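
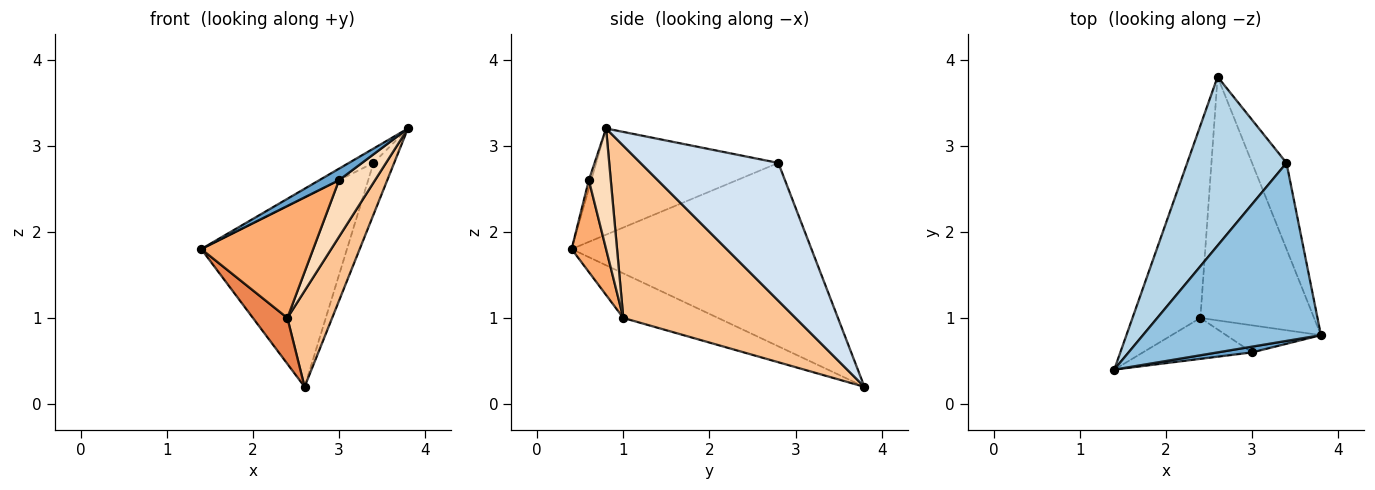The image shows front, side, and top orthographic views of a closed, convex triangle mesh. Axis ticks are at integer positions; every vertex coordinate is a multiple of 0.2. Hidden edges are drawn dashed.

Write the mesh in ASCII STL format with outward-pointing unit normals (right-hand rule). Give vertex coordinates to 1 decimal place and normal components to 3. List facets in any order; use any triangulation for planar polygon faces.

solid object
 facet normal -0.111 -0.889 0.444
  outer loop
   vertex 3.0 0.6 2.6
   vertex 3.8 0.8 3.2
   vertex 1.4 0.4 1.8
  endloop
 endfacet
 facet normal -0.511 0.069 0.857
  outer loop
   vertex 3.4 2.8 2.8
   vertex 1.4 0.4 1.8
   vertex 3.8 0.8 3.2
  endloop
 endfacet
 facet normal -0.776 0.471 0.420
  outer loop
   vertex 3.4 2.8 2.8
   vertex 2.6 3.8 0.2
   vertex 1.4 0.4 1.8
  endloop
 endfacet
 facet normal 0.960 0.144 -0.240
  outer loop
   vertex 3.4 2.8 2.8
   vertex 3.8 0.8 3.2
   vertex 2.6 3.8 0.2
  endloop
 endfacet
 facet normal -0.538 -0.196 -0.820
  outer loop
   vertex 2.4 1.0 1.0
   vertex 1.4 0.4 1.8
   vertex 2.6 3.8 0.2
  endloop
 endfacet
 facet normal 0.278 -0.902 -0.330
  outer loop
   vertex 2.4 1.0 1.0
   vertex 3.0 0.6 2.6
   vertex 1.4 0.4 1.8
  endloop
 endfacet
 facet normal 0.816 -0.212 -0.538
  outer loop
   vertex 2.4 1.0 1.0
   vertex 2.6 3.8 0.2
   vertex 3.8 0.8 3.2
  endloop
 endfacet
 facet normal 0.481 -0.791 -0.378
  outer loop
   vertex 2.4 1.0 1.0
   vertex 3.8 0.8 3.2
   vertex 3.0 0.6 2.6
  endloop
 endfacet
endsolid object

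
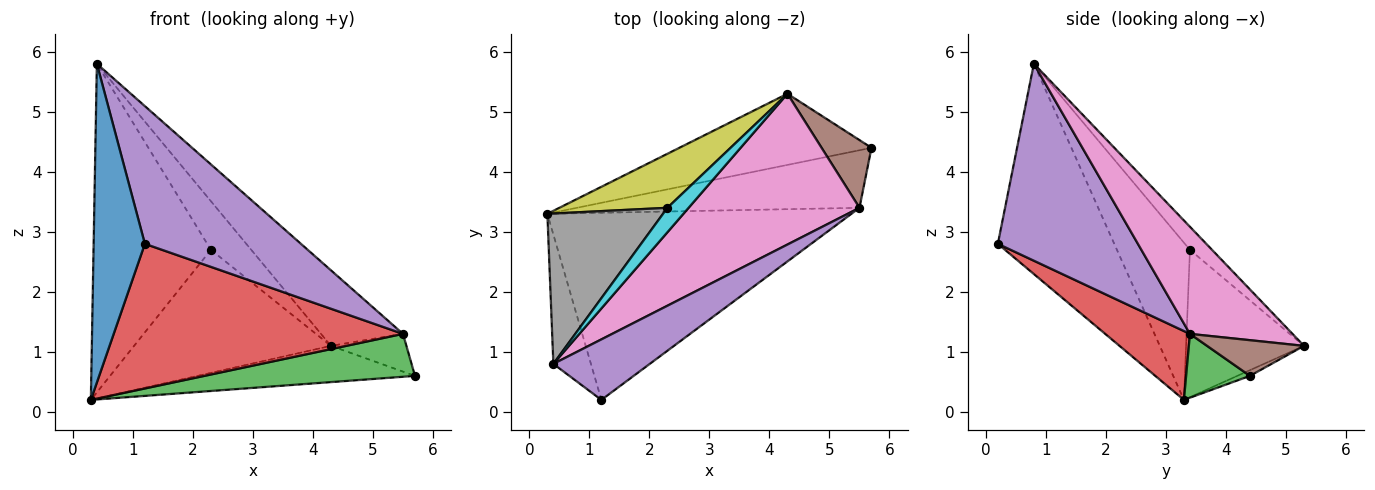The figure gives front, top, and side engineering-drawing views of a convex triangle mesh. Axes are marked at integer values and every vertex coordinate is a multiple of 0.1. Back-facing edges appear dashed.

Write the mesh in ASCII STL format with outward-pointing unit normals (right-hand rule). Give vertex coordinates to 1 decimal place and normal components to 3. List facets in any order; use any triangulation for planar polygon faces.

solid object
 facet normal -0.903 -0.398 -0.161
  outer loop
   vertex 0.4 0.8 5.8
   vertex 0.3 3.3 0.2
   vertex 1.2 0.2 2.8
  endloop
 endfacet
 facet normal -0.026 0.454 -0.891
  outer loop
   vertex 4.3 5.3 1.1
   vertex 5.7 4.4 0.6
   vertex 0.3 3.3 0.2
  endloop
 endfacet
 facet normal 0.178 -0.588 -0.789
  outer loop
   vertex 5.5 3.4 1.3
   vertex 0.3 3.3 0.2
   vertex 5.7 4.4 0.6
  endloop
 endfacet
 facet normal 0.176 -0.602 -0.779
  outer loop
   vertex 5.5 3.4 1.3
   vertex 1.2 0.2 2.8
   vertex 0.3 3.3 0.2
  endloop
 endfacet
 facet normal 0.635 -0.707 0.311
  outer loop
   vertex 5.5 3.4 1.3
   vertex 0.4 0.8 5.8
   vertex 1.2 0.2 2.8
  endloop
 endfacet
 facet normal 0.530 0.413 0.741
  outer loop
   vertex 5.5 3.4 1.3
   vertex 5.7 4.4 0.6
   vertex 4.3 5.3 1.1
  endloop
 endfacet
 facet normal 0.489 0.391 0.780
  outer loop
   vertex 5.5 3.4 1.3
   vertex 4.3 5.3 1.1
   vertex 0.4 0.8 5.8
  endloop
 endfacet
 facet normal -0.492 0.792 0.362
  outer loop
   vertex 2.3 3.4 2.7
   vertex 0.3 3.3 0.2
   vertex 0.4 0.8 5.8
  endloop
 endfacet
 facet normal -0.481 0.803 0.352
  outer loop
   vertex 2.3 3.4 2.7
   vertex 4.3 5.3 1.1
   vertex 0.3 3.3 0.2
  endloop
 endfacet
 facet normal -0.439 0.802 0.404
  outer loop
   vertex 2.3 3.4 2.7
   vertex 0.4 0.8 5.8
   vertex 4.3 5.3 1.1
  endloop
 endfacet
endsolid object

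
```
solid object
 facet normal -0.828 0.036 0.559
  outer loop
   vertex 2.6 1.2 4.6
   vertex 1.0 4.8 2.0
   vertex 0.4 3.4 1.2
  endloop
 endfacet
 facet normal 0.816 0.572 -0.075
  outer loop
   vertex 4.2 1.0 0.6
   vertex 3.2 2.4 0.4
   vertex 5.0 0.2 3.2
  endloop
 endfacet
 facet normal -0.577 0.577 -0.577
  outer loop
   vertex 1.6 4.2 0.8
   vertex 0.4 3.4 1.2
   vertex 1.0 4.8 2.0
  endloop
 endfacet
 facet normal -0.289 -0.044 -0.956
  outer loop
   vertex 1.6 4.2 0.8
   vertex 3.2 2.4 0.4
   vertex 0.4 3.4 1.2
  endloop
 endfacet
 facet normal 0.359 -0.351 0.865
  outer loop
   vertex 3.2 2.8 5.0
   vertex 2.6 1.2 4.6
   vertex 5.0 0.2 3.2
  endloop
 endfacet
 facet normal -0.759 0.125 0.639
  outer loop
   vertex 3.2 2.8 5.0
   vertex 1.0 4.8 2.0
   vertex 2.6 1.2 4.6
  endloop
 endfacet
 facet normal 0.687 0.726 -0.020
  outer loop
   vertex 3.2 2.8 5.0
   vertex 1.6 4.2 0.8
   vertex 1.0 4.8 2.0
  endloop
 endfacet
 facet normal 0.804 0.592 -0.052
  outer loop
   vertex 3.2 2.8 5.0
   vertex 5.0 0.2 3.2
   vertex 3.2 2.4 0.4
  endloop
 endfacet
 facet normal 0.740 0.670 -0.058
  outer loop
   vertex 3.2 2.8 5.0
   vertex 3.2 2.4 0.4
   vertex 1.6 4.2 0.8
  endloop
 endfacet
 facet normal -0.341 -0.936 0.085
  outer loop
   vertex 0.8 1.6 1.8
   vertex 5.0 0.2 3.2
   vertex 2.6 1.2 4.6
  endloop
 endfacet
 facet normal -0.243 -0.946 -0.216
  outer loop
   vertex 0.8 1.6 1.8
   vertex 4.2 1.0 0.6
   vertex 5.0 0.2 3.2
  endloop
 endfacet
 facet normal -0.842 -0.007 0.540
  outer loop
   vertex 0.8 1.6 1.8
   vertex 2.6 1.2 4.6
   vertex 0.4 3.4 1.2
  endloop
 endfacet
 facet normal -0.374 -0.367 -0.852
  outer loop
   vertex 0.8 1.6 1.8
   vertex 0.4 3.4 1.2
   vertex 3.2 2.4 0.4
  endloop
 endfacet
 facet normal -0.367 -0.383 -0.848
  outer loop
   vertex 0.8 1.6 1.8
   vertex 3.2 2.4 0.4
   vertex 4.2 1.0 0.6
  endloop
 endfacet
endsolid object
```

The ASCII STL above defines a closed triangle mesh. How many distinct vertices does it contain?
9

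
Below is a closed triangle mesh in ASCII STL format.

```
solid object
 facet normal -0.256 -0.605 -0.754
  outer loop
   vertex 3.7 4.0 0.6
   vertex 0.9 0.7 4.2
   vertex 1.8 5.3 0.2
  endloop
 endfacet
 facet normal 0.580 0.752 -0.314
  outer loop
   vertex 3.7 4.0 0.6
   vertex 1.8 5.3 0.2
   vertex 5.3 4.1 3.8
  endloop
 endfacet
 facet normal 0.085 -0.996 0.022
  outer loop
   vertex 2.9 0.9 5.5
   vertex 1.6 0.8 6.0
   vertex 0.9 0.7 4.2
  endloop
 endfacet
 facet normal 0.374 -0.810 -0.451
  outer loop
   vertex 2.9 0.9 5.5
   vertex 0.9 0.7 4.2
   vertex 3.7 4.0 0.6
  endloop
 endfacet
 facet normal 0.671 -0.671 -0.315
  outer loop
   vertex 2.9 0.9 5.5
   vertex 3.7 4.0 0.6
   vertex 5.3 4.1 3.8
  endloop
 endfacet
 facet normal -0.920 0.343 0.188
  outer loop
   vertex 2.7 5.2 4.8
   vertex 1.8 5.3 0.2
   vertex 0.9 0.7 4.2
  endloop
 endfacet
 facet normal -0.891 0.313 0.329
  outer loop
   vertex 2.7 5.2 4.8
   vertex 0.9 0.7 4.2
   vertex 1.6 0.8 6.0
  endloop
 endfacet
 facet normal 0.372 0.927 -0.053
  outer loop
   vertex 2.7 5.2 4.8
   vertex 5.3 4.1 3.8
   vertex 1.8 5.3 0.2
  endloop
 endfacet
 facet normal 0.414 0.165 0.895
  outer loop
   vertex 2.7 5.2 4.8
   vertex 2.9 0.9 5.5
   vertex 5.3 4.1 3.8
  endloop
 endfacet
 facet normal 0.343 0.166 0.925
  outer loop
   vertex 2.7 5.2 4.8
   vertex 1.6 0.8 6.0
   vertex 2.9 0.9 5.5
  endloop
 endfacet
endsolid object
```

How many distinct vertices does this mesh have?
7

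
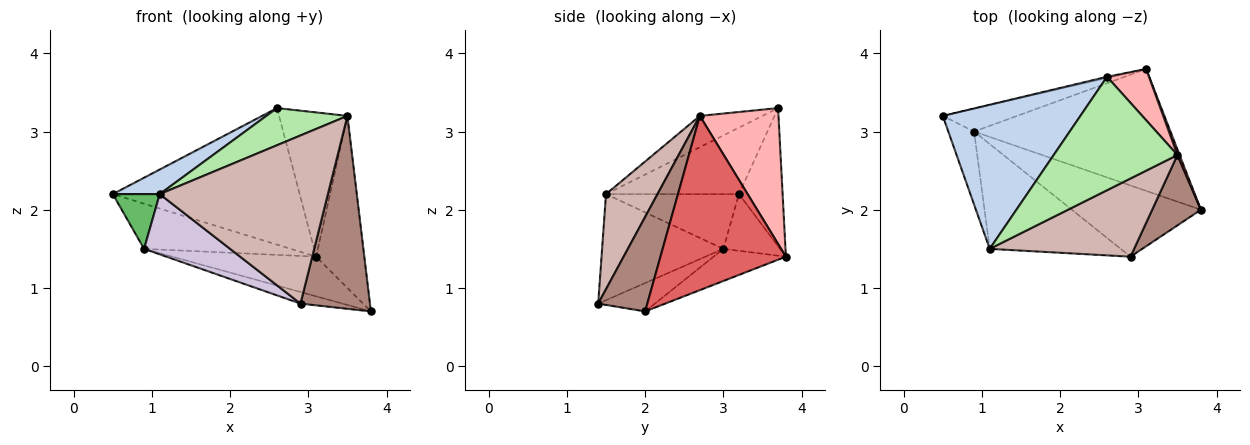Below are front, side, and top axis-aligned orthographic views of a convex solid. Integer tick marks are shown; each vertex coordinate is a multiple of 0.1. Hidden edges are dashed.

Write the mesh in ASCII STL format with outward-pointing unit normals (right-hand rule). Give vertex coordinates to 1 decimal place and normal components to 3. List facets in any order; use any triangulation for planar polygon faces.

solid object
 facet normal -0.227 0.974 -0.009
  outer loop
   vertex 2.6 3.7 3.3
   vertex 3.1 3.8 1.4
   vertex 0.5 3.2 2.2
  endloop
 endfacet
 facet normal -0.430 -0.152 0.890
  outer loop
   vertex 1.1 1.5 2.2
   vertex 2.6 3.7 3.3
   vertex 0.5 3.2 2.2
  endloop
 endfacet
 facet normal -0.326 0.843 -0.427
  outer loop
   vertex 0.9 3.0 1.5
   vertex 0.5 3.2 2.2
   vertex 3.1 3.8 1.4
  endloop
 endfacet
 facet normal -0.154 0.306 -0.940
  outer loop
   vertex 0.9 3.0 1.5
   vertex 3.1 3.8 1.4
   vertex 3.8 2.0 0.7
  endloop
 endfacet
 facet normal -0.862 -0.304 -0.406
  outer loop
   vertex 0.9 3.0 1.5
   vertex 1.1 1.5 2.2
   vertex 0.5 3.2 2.2
  endloop
 endfacet
 facet normal -0.234 -0.303 0.924
  outer loop
   vertex 3.5 2.7 3.2
   vertex 2.6 3.7 3.3
   vertex 1.1 1.5 2.2
  endloop
 endfacet
 facet normal 0.933 0.358 0.012
  outer loop
   vertex 3.5 2.7 3.2
   vertex 3.8 2.0 0.7
   vertex 3.1 3.8 1.4
  endloop
 endfacet
 facet normal 0.735 0.639 0.227
  outer loop
   vertex 3.5 2.7 3.2
   vertex 3.1 3.8 1.4
   vertex 2.6 3.7 3.3
  endloop
 endfacet
 facet normal -0.212 0.157 -0.965
  outer loop
   vertex 2.9 1.4 0.8
   vertex 0.9 3.0 1.5
   vertex 3.8 2.0 0.7
  endloop
 endfacet
 facet normal -0.575 -0.408 -0.710
  outer loop
   vertex 2.9 1.4 0.8
   vertex 1.1 1.5 2.2
   vertex 0.9 3.0 1.5
  endloop
 endfacet
 facet normal 0.553 -0.782 0.285
  outer loop
   vertex 2.9 1.4 0.8
   vertex 3.8 2.0 0.7
   vertex 3.5 2.7 3.2
  endloop
 endfacet
 facet normal 0.268 -0.874 0.406
  outer loop
   vertex 2.9 1.4 0.8
   vertex 3.5 2.7 3.2
   vertex 1.1 1.5 2.2
  endloop
 endfacet
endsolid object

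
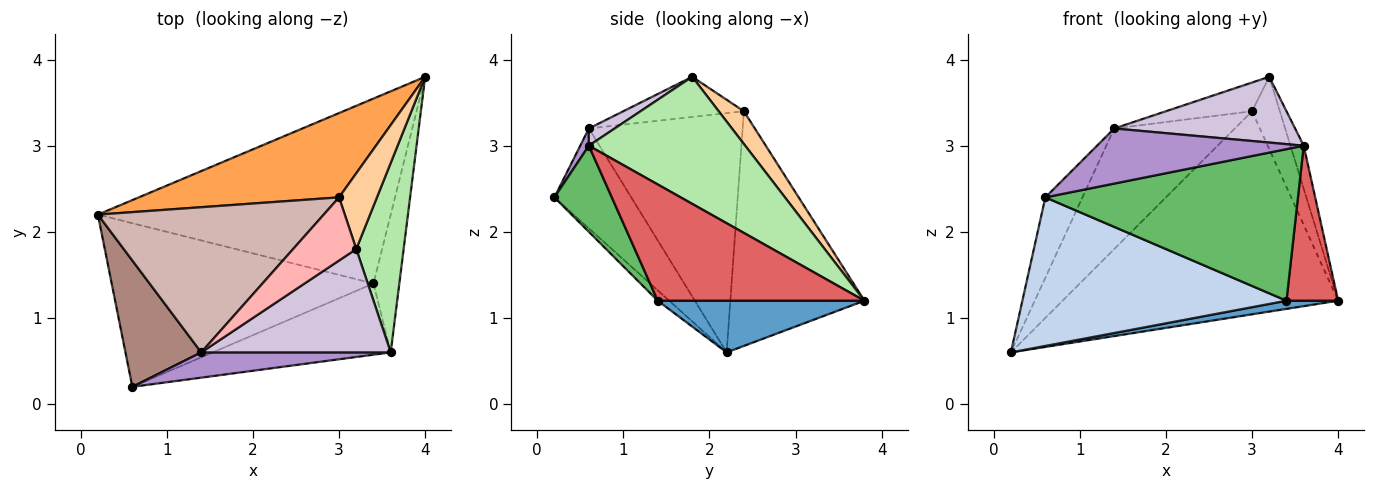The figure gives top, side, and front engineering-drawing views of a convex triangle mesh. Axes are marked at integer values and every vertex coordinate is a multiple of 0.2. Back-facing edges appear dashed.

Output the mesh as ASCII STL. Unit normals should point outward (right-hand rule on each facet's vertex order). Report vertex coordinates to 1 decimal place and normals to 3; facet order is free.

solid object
 facet normal 0.174 -0.043 -0.984
  outer loop
   vertex 3.4 1.4 1.2
   vertex 0.2 2.2 0.6
   vertex 4.0 3.8 1.2
  endloop
 endfacet
 facet normal -0.029 -0.672 -0.740
  outer loop
   vertex 3.4 1.4 1.2
   vertex 0.6 0.2 2.4
   vertex 0.2 2.2 0.6
  endloop
 endfacet
 facet normal -0.410 0.842 0.350
  outer loop
   vertex 3.0 2.4 3.4
   vertex 4.0 3.8 1.2
   vertex 0.2 2.2 0.6
  endloop
 endfacet
 facet normal 0.530 0.586 0.613
  outer loop
   vertex 3.0 2.4 3.4
   vertex 3.2 1.8 3.8
   vertex 4.0 3.8 1.2
  endloop
 endfacet
 facet normal 0.201 -0.887 -0.416
  outer loop
   vertex 3.6 0.6 3.0
   vertex 0.6 0.2 2.4
   vertex 3.4 1.4 1.2
  endloop
 endfacet
 facet normal 0.934 0.079 0.348
  outer loop
   vertex 3.6 0.6 3.0
   vertex 4.0 3.8 1.2
   vertex 3.2 1.8 3.8
  endloop
 endfacet
 facet normal 0.948 -0.237 -0.211
  outer loop
   vertex 3.6 0.6 3.0
   vertex 3.4 1.4 1.2
   vertex 4.0 3.8 1.2
  endloop
 endfacet
 facet normal -0.501 0.358 0.788
  outer loop
   vertex 1.4 0.6 3.2
   vertex 3.2 1.8 3.8
   vertex 3.0 2.4 3.4
  endloop
 endfacet
 facet normal 0.038 -0.908 0.416
  outer loop
   vertex 1.4 0.6 3.2
   vertex 0.6 0.2 2.4
   vertex 3.6 0.6 3.0
  endloop
 endfacet
 facet normal 0.076 -0.535 0.841
  outer loop
   vertex 1.4 0.6 3.2
   vertex 3.6 0.6 3.0
   vertex 3.2 1.8 3.8
  endloop
 endfacet
 facet normal -0.744 0.359 0.564
  outer loop
   vertex 1.4 0.6 3.2
   vertex 0.2 2.2 0.6
   vertex 0.6 0.2 2.4
  endloop
 endfacet
 facet normal -0.632 0.495 0.596
  outer loop
   vertex 1.4 0.6 3.2
   vertex 3.0 2.4 3.4
   vertex 0.2 2.2 0.6
  endloop
 endfacet
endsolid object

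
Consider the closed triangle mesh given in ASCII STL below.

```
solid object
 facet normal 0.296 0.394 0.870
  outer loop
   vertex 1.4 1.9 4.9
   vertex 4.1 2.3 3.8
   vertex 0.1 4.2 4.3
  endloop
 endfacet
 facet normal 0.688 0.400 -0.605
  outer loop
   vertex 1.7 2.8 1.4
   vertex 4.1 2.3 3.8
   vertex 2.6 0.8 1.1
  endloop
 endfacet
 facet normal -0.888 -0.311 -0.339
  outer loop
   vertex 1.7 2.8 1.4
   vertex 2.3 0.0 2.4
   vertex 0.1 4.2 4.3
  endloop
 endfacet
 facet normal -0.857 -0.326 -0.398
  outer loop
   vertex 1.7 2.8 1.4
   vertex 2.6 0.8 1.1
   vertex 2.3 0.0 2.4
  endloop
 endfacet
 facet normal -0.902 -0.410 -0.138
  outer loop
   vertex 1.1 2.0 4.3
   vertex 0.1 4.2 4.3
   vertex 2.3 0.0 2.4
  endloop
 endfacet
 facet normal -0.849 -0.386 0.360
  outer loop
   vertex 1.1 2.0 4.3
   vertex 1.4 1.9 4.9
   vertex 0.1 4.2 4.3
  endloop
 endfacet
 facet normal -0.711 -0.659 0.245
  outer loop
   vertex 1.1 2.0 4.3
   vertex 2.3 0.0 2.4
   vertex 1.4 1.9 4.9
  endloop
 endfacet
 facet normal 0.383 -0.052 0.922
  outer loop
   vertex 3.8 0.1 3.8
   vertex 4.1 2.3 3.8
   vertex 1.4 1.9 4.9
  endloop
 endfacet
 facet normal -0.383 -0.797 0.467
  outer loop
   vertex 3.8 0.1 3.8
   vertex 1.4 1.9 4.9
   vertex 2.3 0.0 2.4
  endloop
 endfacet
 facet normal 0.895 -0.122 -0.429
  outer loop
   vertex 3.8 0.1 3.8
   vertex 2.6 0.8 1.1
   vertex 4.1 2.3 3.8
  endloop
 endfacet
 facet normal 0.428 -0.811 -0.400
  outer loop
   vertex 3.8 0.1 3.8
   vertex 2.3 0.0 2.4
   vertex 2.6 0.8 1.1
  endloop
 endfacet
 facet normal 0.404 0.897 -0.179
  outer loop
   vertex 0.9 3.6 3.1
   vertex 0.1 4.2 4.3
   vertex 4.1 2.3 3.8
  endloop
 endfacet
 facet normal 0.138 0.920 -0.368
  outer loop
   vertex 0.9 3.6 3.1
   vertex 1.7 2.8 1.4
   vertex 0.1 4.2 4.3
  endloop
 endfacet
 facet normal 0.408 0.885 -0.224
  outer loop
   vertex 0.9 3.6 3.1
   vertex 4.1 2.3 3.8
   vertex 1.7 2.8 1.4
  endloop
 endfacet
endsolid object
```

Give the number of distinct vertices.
9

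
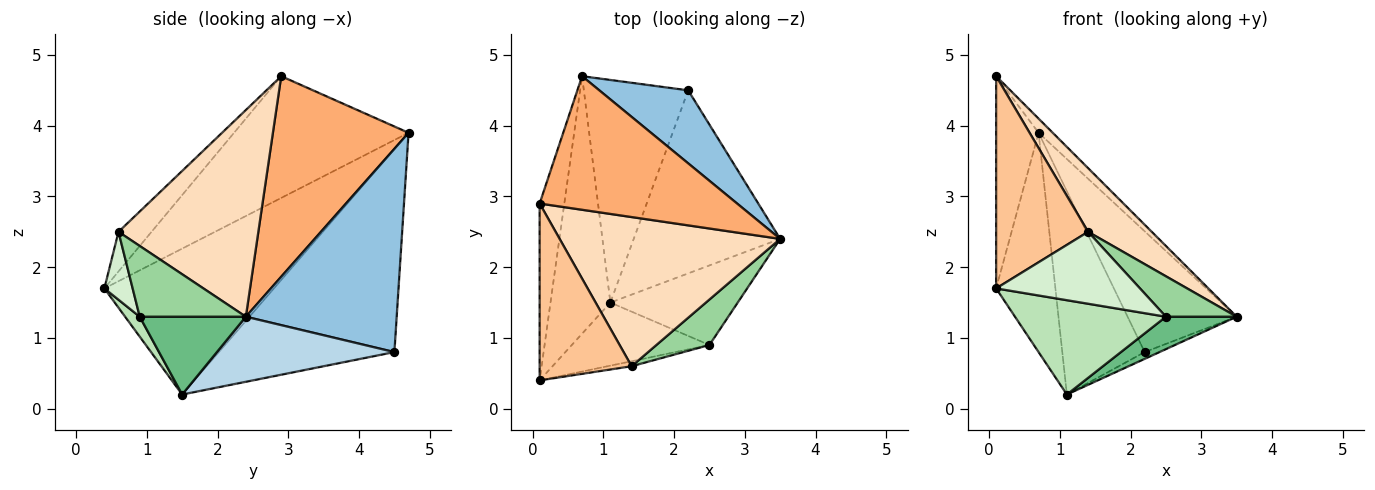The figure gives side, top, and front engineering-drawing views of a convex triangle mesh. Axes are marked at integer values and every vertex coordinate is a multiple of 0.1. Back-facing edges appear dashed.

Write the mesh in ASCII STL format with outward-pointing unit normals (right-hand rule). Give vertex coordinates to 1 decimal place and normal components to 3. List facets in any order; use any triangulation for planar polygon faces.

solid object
 facet normal -0.880 0.308 -0.361
  outer loop
   vertex 1.1 1.5 0.2
   vertex 0.1 0.4 1.7
   vertex 0.7 4.7 3.9
  endloop
 endfacet
 facet normal 0.764 0.552 0.334
  outer loop
   vertex 2.2 4.5 0.8
   vertex 0.7 4.7 3.9
   vertex 3.5 2.4 1.3
  endloop
 endfacet
 facet normal 0.406 0.034 -0.913
  outer loop
   vertex 2.2 4.5 0.8
   vertex 3.5 2.4 1.3
   vertex 1.1 1.5 0.2
  endloop
 endfacet
 facet normal -0.821 0.385 -0.422
  outer loop
   vertex 2.2 4.5 0.8
   vertex 1.1 1.5 0.2
   vertex 0.7 4.7 3.9
  endloop
 endfacet
 facet normal -0.953 0.232 -0.193
  outer loop
   vertex 0.1 2.9 4.7
   vertex 0.7 4.7 3.9
   vertex 0.1 0.4 1.7
  endloop
 endfacet
 facet normal 0.711 0.074 0.700
  outer loop
   vertex 0.1 2.9 4.7
   vertex 3.5 2.4 1.3
   vertex 0.7 4.7 3.9
  endloop
 endfacet
 facet normal -0.266 -0.741 0.617
  outer loop
   vertex 1.4 0.6 2.5
   vertex 0.1 2.9 4.7
   vertex 0.1 0.4 1.7
  endloop
 endfacet
 facet normal 0.653 -0.297 0.697
  outer loop
   vertex 1.4 0.6 2.5
   vertex 3.5 2.4 1.3
   vertex 0.1 2.9 4.7
  endloop
 endfacet
 facet normal 0.493 -0.328 -0.806
  outer loop
   vertex 2.5 0.9 1.3
   vertex 1.1 1.5 0.2
   vertex 3.5 2.4 1.3
  endloop
 endfacet
 facet normal 0.706 -0.471 0.529
  outer loop
   vertex 2.5 0.9 1.3
   vertex 3.5 2.4 1.3
   vertex 1.4 0.6 2.5
  endloop
 endfacet
 facet normal 0.080 -0.829 -0.554
  outer loop
   vertex 2.5 0.9 1.3
   vertex 0.1 0.4 1.7
   vertex 1.1 1.5 0.2
  endloop
 endfacet
 facet normal 0.193 -0.979 -0.068
  outer loop
   vertex 2.5 0.9 1.3
   vertex 1.4 0.6 2.5
   vertex 0.1 0.4 1.7
  endloop
 endfacet
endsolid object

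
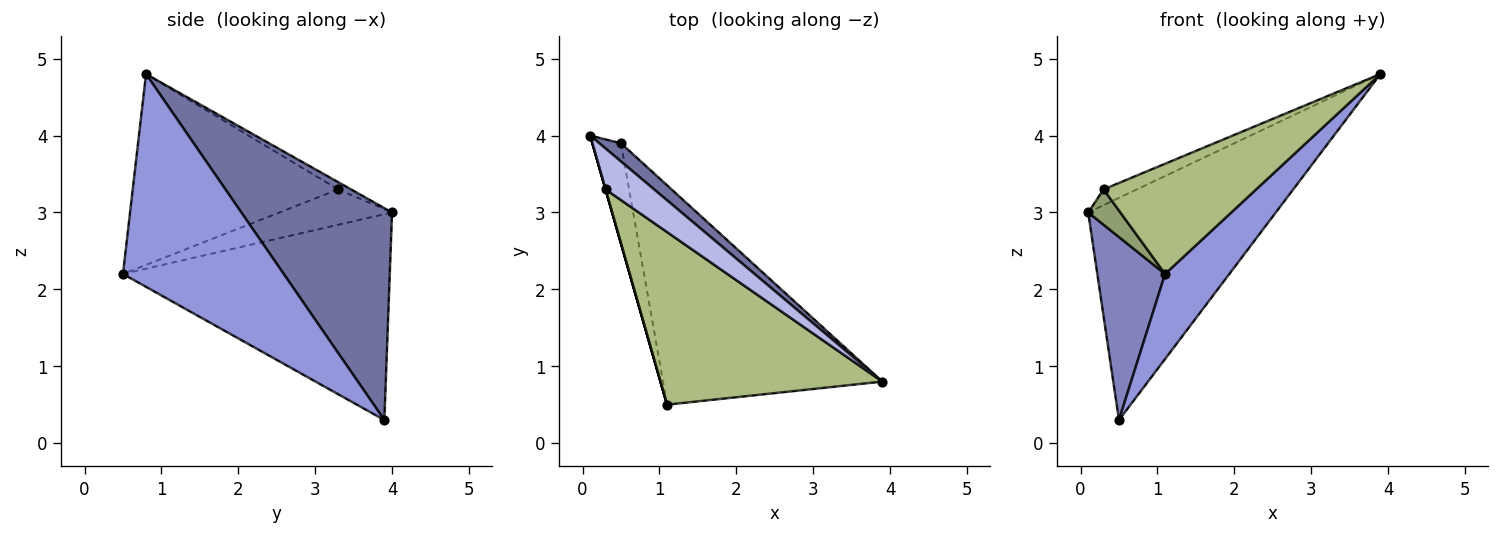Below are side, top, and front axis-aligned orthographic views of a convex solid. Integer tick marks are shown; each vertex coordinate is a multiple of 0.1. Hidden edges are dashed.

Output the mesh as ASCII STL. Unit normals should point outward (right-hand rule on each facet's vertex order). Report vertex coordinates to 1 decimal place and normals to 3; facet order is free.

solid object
 facet normal 0.625 0.778 0.064
  outer loop
   vertex 0.5 3.9 0.3
   vertex 0.1 4.0 3.0
   vertex 3.9 0.8 4.8
  endloop
 endfacet
 facet normal -0.961 -0.244 -0.133
  outer loop
   vertex 0.5 3.9 0.3
   vertex 1.1 0.5 2.2
   vertex 0.1 4.0 3.0
  endloop
 endfacet
 facet normal 0.671 -0.268 -0.691
  outer loop
   vertex 0.5 3.9 0.3
   vertex 3.9 0.8 4.8
   vertex 1.1 0.5 2.2
  endloop
 endfacet
 facet normal -0.137 0.357 0.924
  outer loop
   vertex 0.3 3.3 3.3
   vertex 3.9 0.8 4.8
   vertex 0.1 4.0 3.0
  endloop
 endfacet
 facet normal -0.962 -0.275 0.000
  outer loop
   vertex 0.3 3.3 3.3
   vertex 0.1 4.0 3.0
   vertex 1.1 0.5 2.2
  endloop
 endfacet
 facet normal -0.587 -0.436 0.682
  outer loop
   vertex 0.3 3.3 3.3
   vertex 1.1 0.5 2.2
   vertex 3.9 0.8 4.8
  endloop
 endfacet
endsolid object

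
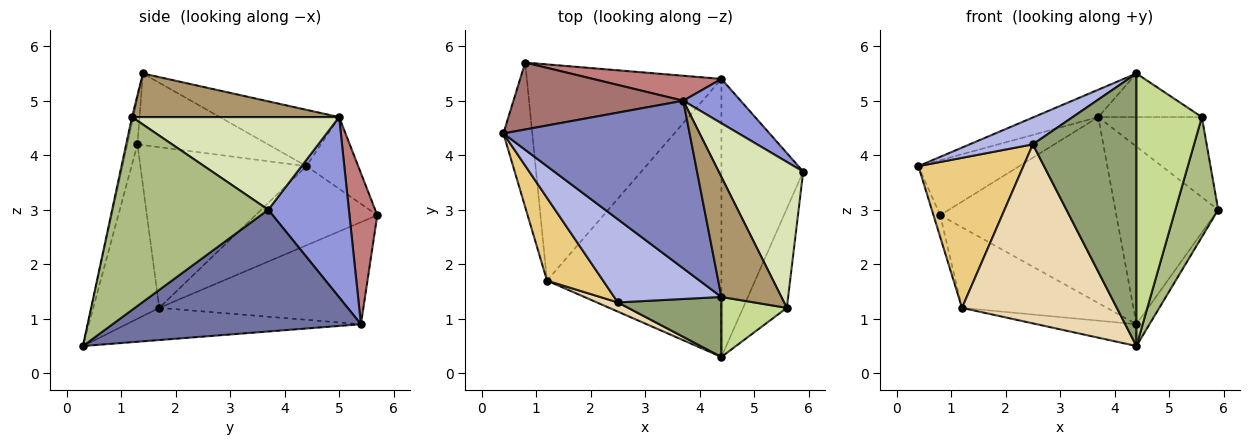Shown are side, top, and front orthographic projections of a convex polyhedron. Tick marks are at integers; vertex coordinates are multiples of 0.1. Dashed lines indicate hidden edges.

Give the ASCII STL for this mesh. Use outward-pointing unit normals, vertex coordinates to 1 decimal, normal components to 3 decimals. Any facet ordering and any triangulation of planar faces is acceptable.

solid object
 facet normal 0.829 0.044 -0.557
  outer loop
   vertex 4.4 5.4 0.9
   vertex 5.9 3.7 3.0
   vertex 4.4 0.3 0.5
  endloop
 endfacet
 facet normal -0.286 0.155 0.946
  outer loop
   vertex 3.7 5.0 4.7
   vertex 0.4 4.4 3.8
   vertex 4.4 1.4 5.5
  endloop
 endfacet
 facet normal 0.605 0.772 0.193
  outer loop
   vertex 3.7 5.0 4.7
   vertex 5.9 3.7 3.0
   vertex 4.4 5.4 0.9
  endloop
 endfacet
 facet normal -0.536 -0.259 0.803
  outer loop
   vertex 2.5 1.3 4.2
   vertex 4.4 1.4 5.5
   vertex 0.4 4.4 3.8
  endloop
 endfacet
 facet normal -0.095 -0.972 0.214
  outer loop
   vertex 2.5 1.3 4.2
   vertex 4.4 0.3 0.5
   vertex 4.4 1.4 5.5
  endloop
 endfacet
 facet normal 0.942 -0.258 -0.214
  outer loop
   vertex 5.6 1.2 4.7
   vertex 4.4 0.3 0.5
   vertex 5.9 3.7 3.0
  endloop
 endfacet
 facet normal -0.020 -0.976 0.215
  outer loop
   vertex 5.6 1.2 4.7
   vertex 4.4 1.4 5.5
   vertex 4.4 0.3 0.5
  endloop
 endfacet
 facet normal 0.693 0.347 0.632
  outer loop
   vertex 5.6 1.2 4.7
   vertex 5.9 3.7 3.0
   vertex 3.7 5.0 4.7
  endloop
 endfacet
 facet normal 0.564 0.282 0.776
  outer loop
   vertex 5.6 1.2 4.7
   vertex 3.7 5.0 4.7
   vertex 4.4 1.4 5.5
  endloop
 endfacet
 facet normal -0.181 0.077 -0.981
  outer loop
   vertex 1.2 1.7 1.2
   vertex 4.4 5.4 0.9
   vertex 4.4 0.3 0.5
  endloop
 endfacet
 facet normal -0.811 -0.513 0.283
  outer loop
   vertex 1.2 1.7 1.2
   vertex 2.5 1.3 4.2
   vertex 0.4 4.4 3.8
  endloop
 endfacet
 facet normal -0.392 -0.919 0.047
  outer loop
   vertex 1.2 1.7 1.2
   vertex 4.4 0.3 0.5
   vertex 2.5 1.3 4.2
  endloop
 endfacet
 facet normal -0.310 0.604 0.734
  outer loop
   vertex 0.8 5.7 2.9
   vertex 0.4 4.4 3.8
   vertex 3.7 5.0 4.7
  endloop
 endfacet
 facet normal 0.155 0.979 0.132
  outer loop
   vertex 0.8 5.7 2.9
   vertex 3.7 5.0 4.7
   vertex 4.4 5.4 0.9
  endloop
 endfacet
 facet normal -0.938 0.052 -0.342
  outer loop
   vertex 0.8 5.7 2.9
   vertex 1.2 1.7 1.2
   vertex 0.4 4.4 3.8
  endloop
 endfacet
 facet normal -0.441 0.313 -0.841
  outer loop
   vertex 0.8 5.7 2.9
   vertex 4.4 5.4 0.9
   vertex 1.2 1.7 1.2
  endloop
 endfacet
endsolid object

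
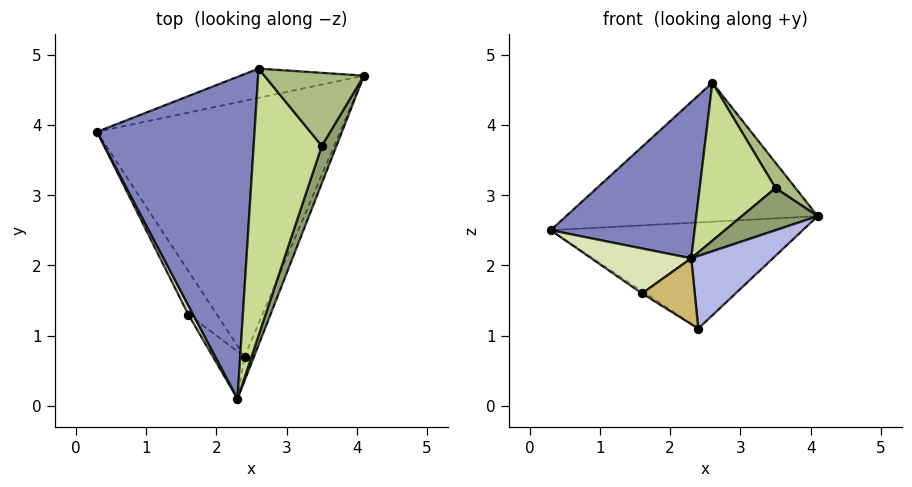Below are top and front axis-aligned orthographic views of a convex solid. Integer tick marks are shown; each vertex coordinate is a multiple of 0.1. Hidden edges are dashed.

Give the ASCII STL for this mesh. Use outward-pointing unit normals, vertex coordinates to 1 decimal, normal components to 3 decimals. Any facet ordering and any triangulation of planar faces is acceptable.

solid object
 facet normal -0.192 0.961 -0.202
  outer loop
   vertex 2.6 4.8 4.6
   vertex 4.1 4.7 2.7
   vertex 0.3 3.9 2.5
  endloop
 endfacet
 facet normal -0.545 -0.366 0.754
  outer loop
   vertex 2.6 4.8 4.6
   vertex 0.3 3.9 2.5
   vertex 2.3 0.1 2.1
  endloop
 endfacet
 facet normal -0.032 0.383 -0.923
  outer loop
   vertex 2.4 0.7 1.1
   vertex 0.3 3.9 2.5
   vertex 4.1 4.7 2.7
  endloop
 endfacet
 facet normal 0.930 -0.349 -0.116
  outer loop
   vertex 2.4 0.7 1.1
   vertex 4.1 4.7 2.7
   vertex 2.3 0.1 2.1
  endloop
 endfacet
 facet normal 0.860 -0.381 0.339
  outer loop
   vertex 3.5 3.7 3.1
   vertex 2.3 0.1 2.1
   vertex 4.1 4.7 2.7
  endloop
 endfacet
 facet normal 0.762 -0.212 0.612
  outer loop
   vertex 3.5 3.7 3.1
   vertex 4.1 4.7 2.7
   vertex 2.6 4.8 4.6
  endloop
 endfacet
 facet normal 0.630 -0.396 0.668
  outer loop
   vertex 3.5 3.7 3.1
   vertex 2.6 4.8 4.6
   vertex 2.3 0.1 2.1
  endloop
 endfacet
 facet normal -0.877 -0.471 0.096
  outer loop
   vertex 1.6 1.3 1.6
   vertex 2.3 0.1 2.1
   vertex 0.3 3.9 2.5
  endloop
 endfacet
 facet normal -0.504 0.046 -0.862
  outer loop
   vertex 1.6 1.3 1.6
   vertex 0.3 3.9 2.5
   vertex 2.4 0.7 1.1
  endloop
 endfacet
 facet normal -0.698 -0.581 -0.419
  outer loop
   vertex 1.6 1.3 1.6
   vertex 2.4 0.7 1.1
   vertex 2.3 0.1 2.1
  endloop
 endfacet
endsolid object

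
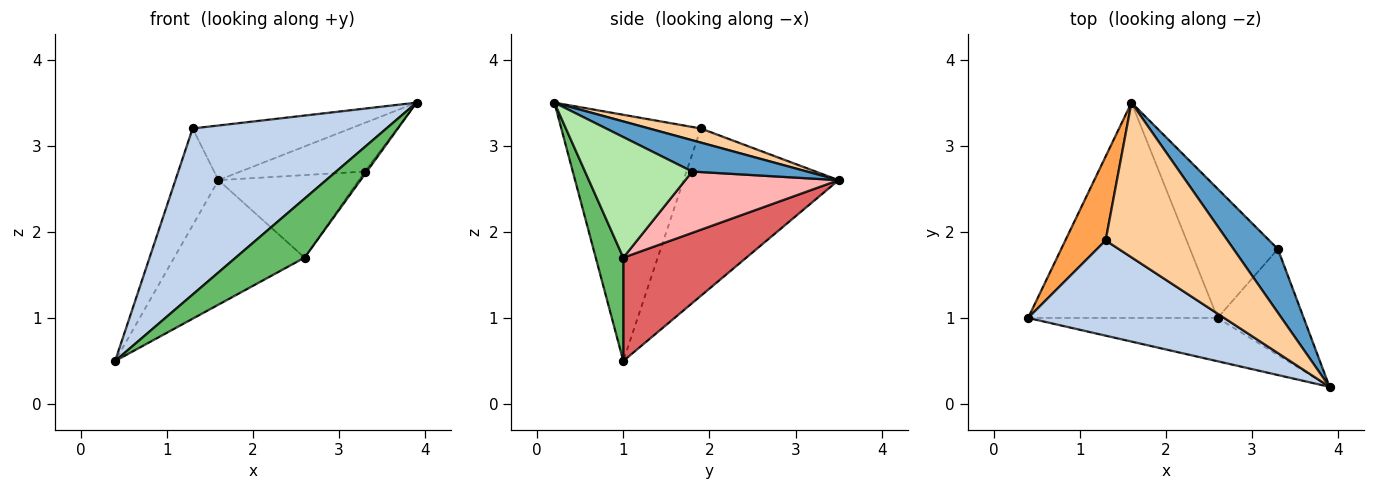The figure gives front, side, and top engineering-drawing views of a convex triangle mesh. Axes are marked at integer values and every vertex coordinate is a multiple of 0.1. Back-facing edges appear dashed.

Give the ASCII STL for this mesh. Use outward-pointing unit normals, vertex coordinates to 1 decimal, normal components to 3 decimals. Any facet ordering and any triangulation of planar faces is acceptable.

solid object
 facet normal 0.489 0.530 0.693
  outer loop
   vertex 3.3 1.8 2.7
   vertex 1.6 3.5 2.6
   vertex 3.9 0.2 3.5
  endloop
 endfacet
 facet normal -0.530 -0.736 0.422
  outer loop
   vertex 1.3 1.9 3.2
   vertex 0.4 1.0 0.5
   vertex 3.9 0.2 3.5
  endloop
 endfacet
 facet normal -0.939 0.261 0.226
  outer loop
   vertex 1.3 1.9 3.2
   vertex 1.6 3.5 2.6
   vertex 0.4 1.0 0.5
  endloop
 endfacet
 facet normal 0.108 0.331 0.937
  outer loop
   vertex 1.3 1.9 3.2
   vertex 3.9 0.2 3.5
   vertex 1.6 3.5 2.6
  endloop
 endfacet
 facet normal 0.307 -0.767 -0.563
  outer loop
   vertex 2.6 1.0 1.7
   vertex 3.9 0.2 3.5
   vertex 0.4 1.0 0.5
  endloop
 endfacet
 facet normal 0.814 0.015 -0.581
  outer loop
   vertex 2.6 1.0 1.7
   vertex 3.3 1.8 2.7
   vertex 3.9 0.2 3.5
  endloop
 endfacet
 facet normal 0.427 0.453 -0.783
  outer loop
   vertex 2.6 1.0 1.7
   vertex 0.4 1.0 0.5
   vertex 1.6 3.5 2.6
  endloop
 endfacet
 facet normal 0.507 0.464 -0.726
  outer loop
   vertex 2.6 1.0 1.7
   vertex 1.6 3.5 2.6
   vertex 3.3 1.8 2.7
  endloop
 endfacet
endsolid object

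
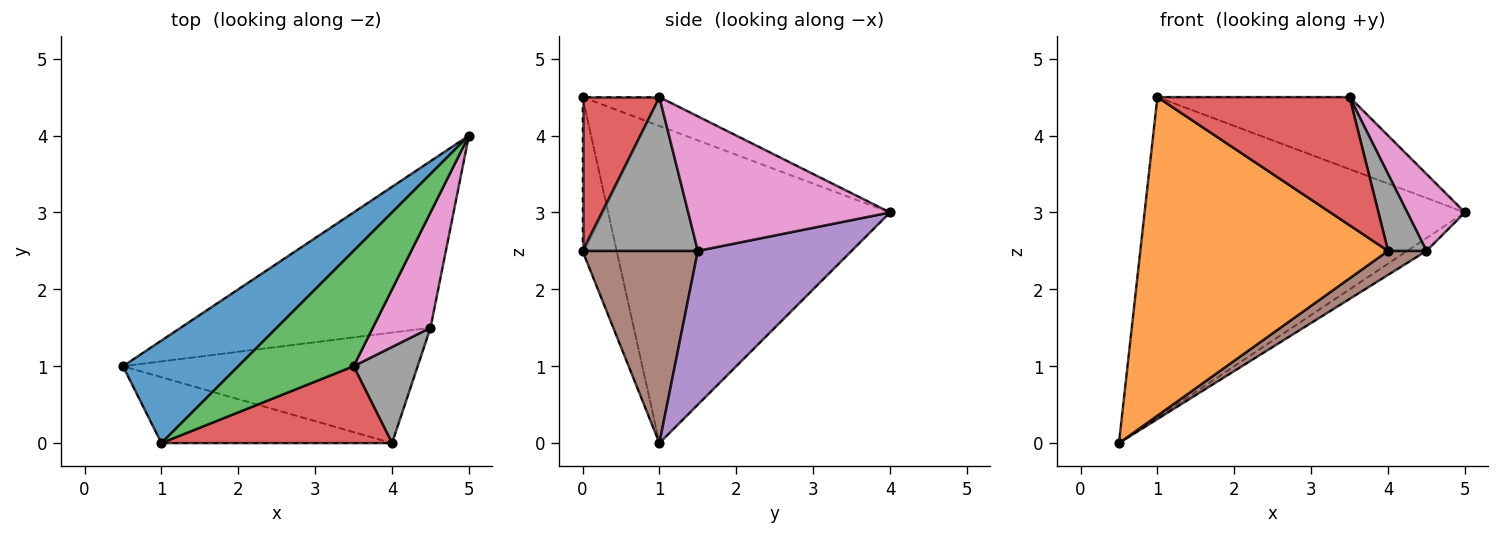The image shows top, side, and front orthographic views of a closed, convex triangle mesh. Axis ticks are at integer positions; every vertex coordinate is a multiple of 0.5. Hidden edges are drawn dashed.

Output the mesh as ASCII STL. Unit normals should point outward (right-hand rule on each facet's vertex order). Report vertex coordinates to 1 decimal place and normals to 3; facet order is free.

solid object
 facet normal -0.642 0.730 0.234
  outer loop
   vertex 1.0 0.0 4.5
   vertex 5.0 4.0 3.0
   vertex 0.5 1.0 0.0
  endloop
 endfacet
 facet normal -0.134 -0.970 -0.201
  outer loop
   vertex 1.0 0.0 4.5
   vertex 0.5 1.0 0.0
   vertex 4.0 0.0 2.5
  endloop
 endfacet
 facet normal -0.207 0.518 0.830
  outer loop
   vertex 3.5 1.0 4.5
   vertex 5.0 4.0 3.0
   vertex 1.0 0.0 4.5
  endloop
 endfacet
 facet normal 0.324 -0.811 0.487
  outer loop
   vertex 3.5 1.0 4.5
   vertex 1.0 0.0 4.5
   vertex 4.0 0.0 2.5
  endloop
 endfacet
 facet normal 0.523 0.065 -0.850
  outer loop
   vertex 4.5 1.5 2.5
   vertex 0.5 1.0 0.0
   vertex 5.0 4.0 3.0
  endloop
 endfacet
 facet normal 0.537 -0.179 -0.824
  outer loop
   vertex 4.5 1.5 2.5
   vertex 4.0 0.0 2.5
   vertex 0.5 1.0 0.0
  endloop
 endfacet
 facet normal 0.889 -0.254 0.381
  outer loop
   vertex 4.5 1.5 2.5
   vertex 5.0 4.0 3.0
   vertex 3.5 1.0 4.5
  endloop
 endfacet
 facet normal 0.882 -0.294 0.368
  outer loop
   vertex 4.5 1.5 2.5
   vertex 3.5 1.0 4.5
   vertex 4.0 0.0 2.5
  endloop
 endfacet
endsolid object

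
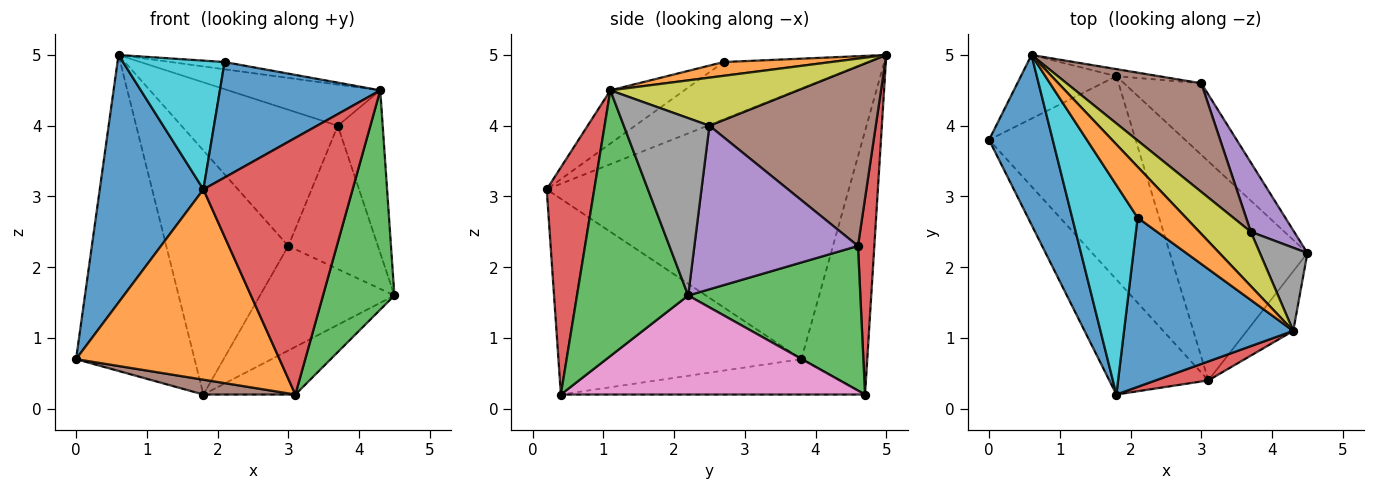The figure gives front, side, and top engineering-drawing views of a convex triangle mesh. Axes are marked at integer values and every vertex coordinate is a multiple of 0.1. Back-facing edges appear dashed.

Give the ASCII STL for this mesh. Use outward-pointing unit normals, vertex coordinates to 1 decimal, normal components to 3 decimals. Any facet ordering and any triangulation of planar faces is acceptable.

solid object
 facet normal -0.923 -0.317 0.217
  outer loop
   vertex 0.6 5.0 5.0
   vertex 0.0 3.8 0.7
   vertex 1.8 0.2 3.1
  endloop
 endfacet
 facet normal -0.715 -0.599 -0.362
  outer loop
   vertex 3.1 0.4 0.2
   vertex 1.8 0.2 3.1
   vertex 0.0 3.8 0.7
  endloop
 endfacet
 facet normal 0.833 -0.535 -0.145
  outer loop
   vertex 3.1 0.4 0.2
   vertex 4.5 2.2 1.6
   vertex 4.3 1.1 4.5
  endloop
 endfacet
 facet normal 0.303 -0.950 0.070
  outer loop
   vertex 3.1 0.4 0.2
   vertex 4.3 1.1 4.5
   vertex 1.8 0.2 3.1
  endloop
 endfacet
 facet normal -0.479 0.861 -0.173
  outer loop
   vertex 1.8 4.7 0.2
   vertex 0.0 3.8 0.7
   vertex 0.6 5.0 5.0
  endloop
 endfacet
 facet normal -0.234 -0.071 -0.970
  outer loop
   vertex 1.8 4.7 0.2
   vertex 3.1 0.4 0.2
   vertex 0.0 3.8 0.7
  endloop
 endfacet
 facet normal 0.575 0.174 -0.799
  outer loop
   vertex 1.8 4.7 0.2
   vertex 4.5 2.2 1.6
   vertex 3.1 0.4 0.2
  endloop
 endfacet
 facet normal 0.862 0.452 0.231
  outer loop
   vertex 3.7 2.5 4.0
   vertex 4.3 1.1 4.5
   vertex 4.5 2.2 1.6
  endloop
 endfacet
 facet normal 0.597 0.484 0.640
  outer loop
   vertex 3.7 2.5 4.0
   vertex 0.6 5.0 5.0
   vertex 4.3 1.1 4.5
  endloop
 endfacet
 facet normal -0.598 -0.420 0.683
  outer loop
   vertex 2.1 2.7 4.9
   vertex 0.6 5.0 5.0
   vertex 1.8 0.2 3.1
  endloop
 endfacet
 facet normal -0.251 -0.545 0.800
  outer loop
   vertex 2.1 2.7 4.9
   vertex 1.8 0.2 3.1
   vertex 4.3 1.1 4.5
  endloop
 endfacet
 facet normal 0.272 0.136 0.953
  outer loop
   vertex 2.1 2.7 4.9
   vertex 4.3 1.1 4.5
   vertex 0.6 5.0 5.0
  endloop
 endfacet
 facet normal 0.726 0.567 -0.388
  outer loop
   vertex 3.0 4.6 2.3
   vertex 4.5 2.2 1.6
   vertex 1.8 4.7 0.2
  endloop
 endfacet
 facet normal 0.133 0.991 -0.029
  outer loop
   vertex 3.0 4.6 2.3
   vertex 1.8 4.7 0.2
   vertex 0.6 5.0 5.0
  endloop
 endfacet
 facet normal 0.854 0.468 0.226
  outer loop
   vertex 3.0 4.6 2.3
   vertex 3.7 2.5 4.0
   vertex 4.5 2.2 1.6
  endloop
 endfacet
 facet normal 0.639 0.601 0.479
  outer loop
   vertex 3.0 4.6 2.3
   vertex 0.6 5.0 5.0
   vertex 3.7 2.5 4.0
  endloop
 endfacet
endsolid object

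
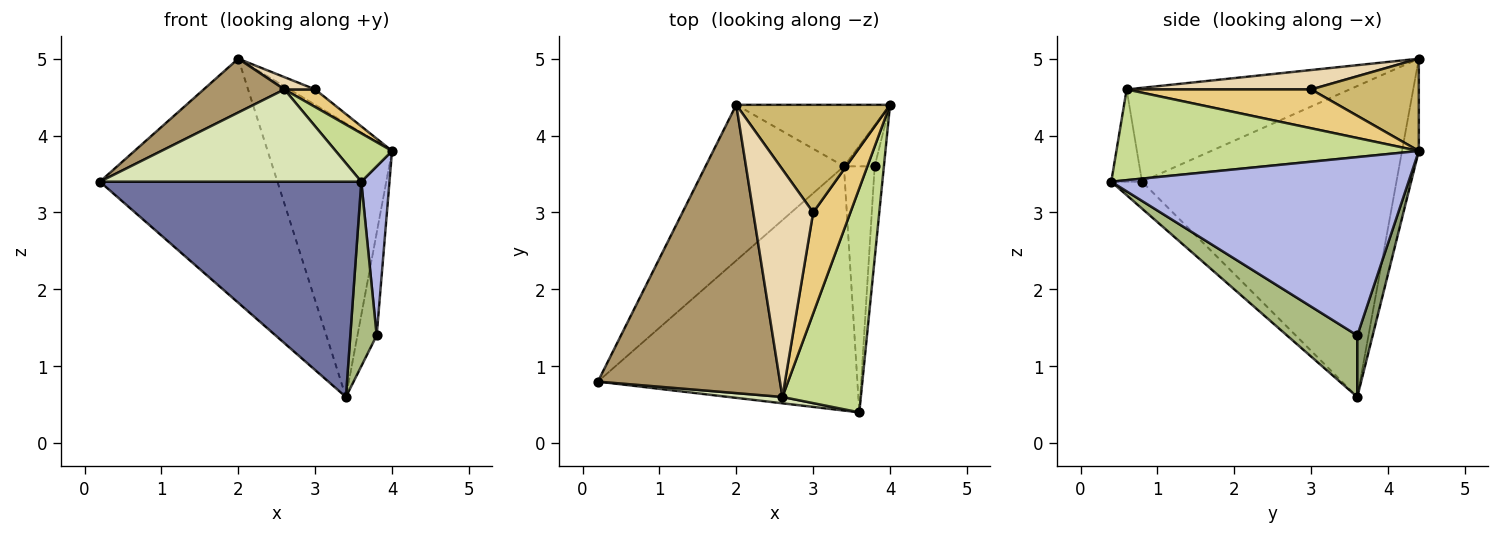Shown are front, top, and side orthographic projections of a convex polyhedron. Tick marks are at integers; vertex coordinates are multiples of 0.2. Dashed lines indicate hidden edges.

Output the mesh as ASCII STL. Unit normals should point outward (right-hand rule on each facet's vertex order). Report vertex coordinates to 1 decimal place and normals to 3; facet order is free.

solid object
 facet normal -0.078 -0.659 -0.748
  outer loop
   vertex 3.4 3.6 0.6
   vertex 3.6 0.4 3.4
   vertex 0.2 0.8 3.4
  endloop
 endfacet
 facet normal -0.770 0.538 -0.343
  outer loop
   vertex 2.0 4.4 5.0
   vertex 3.4 3.6 0.6
   vertex 0.2 0.8 3.4
  endloop
 endfacet
 facet normal -0.130 0.967 -0.217
  outer loop
   vertex 2.0 4.4 5.0
   vertex 4.0 4.4 3.8
   vertex 3.4 3.6 0.6
  endloop
 endfacet
 facet normal 0.994 -0.094 -0.051
  outer loop
   vertex 3.8 3.6 1.4
   vertex 4.0 4.4 3.8
   vertex 3.6 0.4 3.4
  endloop
 endfacet
 facet normal 0.596 0.745 -0.298
  outer loop
   vertex 3.8 3.6 1.4
   vertex 3.4 3.6 0.6
   vertex 4.0 4.4 3.8
  endloop
 endfacet
 facet normal 0.848 -0.318 -0.424
  outer loop
   vertex 3.8 3.6 1.4
   vertex 3.6 0.4 3.4
   vertex 3.4 3.6 0.6
  endloop
 endfacet
 facet normal 0.749 -0.140 0.648
  outer loop
   vertex 2.6 0.6 4.6
   vertex 3.6 0.4 3.4
   vertex 4.0 4.4 3.8
  endloop
 endfacet
 facet normal -0.117 -0.991 0.068
  outer loop
   vertex 2.6 0.6 4.6
   vertex 0.2 0.8 3.4
   vertex 3.6 0.4 3.4
  endloop
 endfacet
 facet normal -0.452 -0.164 0.877
  outer loop
   vertex 2.6 0.6 4.6
   vertex 2.0 4.4 5.0
   vertex 0.2 0.8 3.4
  endloop
 endfacet
 facet normal 0.511 0.122 0.851
  outer loop
   vertex 3.0 3.0 4.6
   vertex 4.0 4.4 3.8
   vertex 2.0 4.4 5.0
  endloop
 endfacet
 facet normal 0.717 -0.119 0.687
  outer loop
   vertex 3.0 3.0 4.6
   vertex 2.6 0.6 4.6
   vertex 4.0 4.4 3.8
  endloop
 endfacet
 facet normal 0.308 -0.051 0.950
  outer loop
   vertex 3.0 3.0 4.6
   vertex 2.0 4.4 5.0
   vertex 2.6 0.6 4.6
  endloop
 endfacet
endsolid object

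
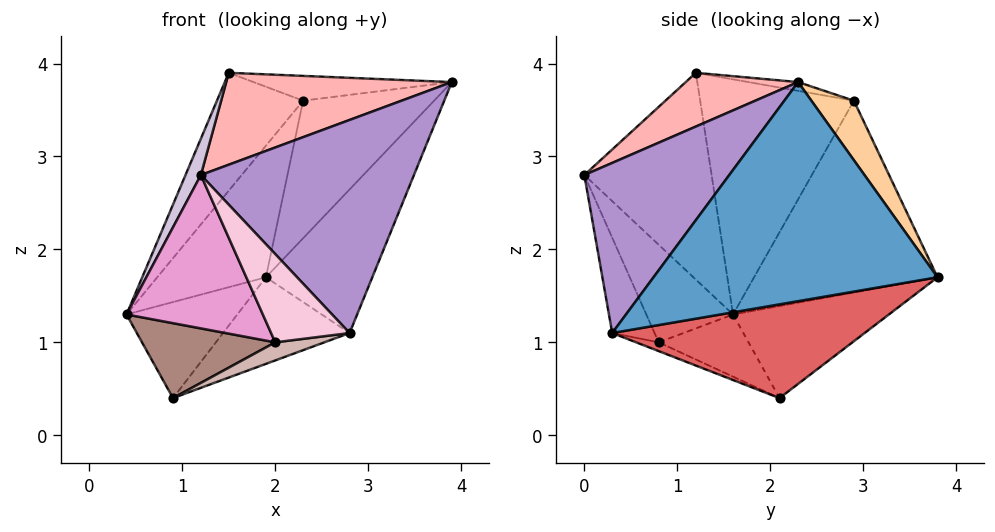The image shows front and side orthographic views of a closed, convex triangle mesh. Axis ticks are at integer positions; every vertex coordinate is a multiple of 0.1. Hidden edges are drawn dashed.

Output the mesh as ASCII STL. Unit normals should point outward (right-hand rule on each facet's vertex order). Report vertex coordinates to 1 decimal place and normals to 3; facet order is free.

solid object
 facet normal 0.788 0.295 -0.540
  outer loop
   vertex 2.8 0.3 1.1
   vertex 1.9 3.8 1.7
   vertex 3.9 2.3 3.8
  endloop
 endfacet
 facet normal -0.792 0.470 0.389
  outer loop
   vertex 2.3 2.9 3.6
   vertex 1.9 3.8 1.7
   vertex 0.4 1.6 1.3
  endloop
 endfacet
 facet normal -0.797 0.447 0.406
  outer loop
   vertex 2.3 2.9 3.6
   vertex 0.4 1.6 1.3
   vertex 1.5 1.2 3.9
  endloop
 endfacet
 facet normal 0.288 0.888 0.360
  outer loop
   vertex 2.3 2.9 3.6
   vertex 3.9 2.3 3.8
   vertex 1.9 3.8 1.7
  endloop
 endfacet
 facet normal -0.049 0.196 0.979
  outer loop
   vertex 2.3 2.9 3.6
   vertex 1.5 1.2 3.9
   vertex 3.9 2.3 3.8
  endloop
 endfacet
 facet normal -0.808 0.575 -0.130
  outer loop
   vertex 0.9 2.1 0.4
   vertex 0.4 1.6 1.3
   vertex 1.9 3.8 1.7
  endloop
 endfacet
 facet normal 0.552 0.277 -0.787
  outer loop
   vertex 0.9 2.1 0.4
   vertex 1.9 3.8 1.7
   vertex 2.8 0.3 1.1
  endloop
 endfacet
 facet normal 0.339 -0.680 0.650
  outer loop
   vertex 1.2 0.0 2.8
   vertex 3.9 2.3 3.8
   vertex 1.5 1.2 3.9
  endloop
 endfacet
 facet normal 0.525 -0.772 0.358
  outer loop
   vertex 1.2 0.0 2.8
   vertex 2.8 0.3 1.1
   vertex 3.9 2.3 3.8
  endloop
 endfacet
 facet normal -0.921 -0.111 0.373
  outer loop
   vertex 1.2 0.0 2.8
   vertex 1.5 1.2 3.9
   vertex 0.4 1.6 1.3
  endloop
 endfacet
 facet normal -0.443 -0.657 -0.611
  outer loop
   vertex 2.0 0.8 1.0
   vertex 0.4 1.6 1.3
   vertex 0.9 2.1 0.4
  endloop
 endfacet
 facet normal -0.267 -0.581 -0.769
  outer loop
   vertex 2.0 0.8 1.0
   vertex 0.9 2.1 0.4
   vertex 2.8 0.3 1.1
  endloop
 endfacet
 facet normal -0.458 -0.719 -0.523
  outer loop
   vertex 2.0 0.8 1.0
   vertex 1.2 0.0 2.8
   vertex 0.4 1.6 1.3
  endloop
 endfacet
 facet normal -0.407 -0.754 -0.516
  outer loop
   vertex 2.0 0.8 1.0
   vertex 2.8 0.3 1.1
   vertex 1.2 0.0 2.8
  endloop
 endfacet
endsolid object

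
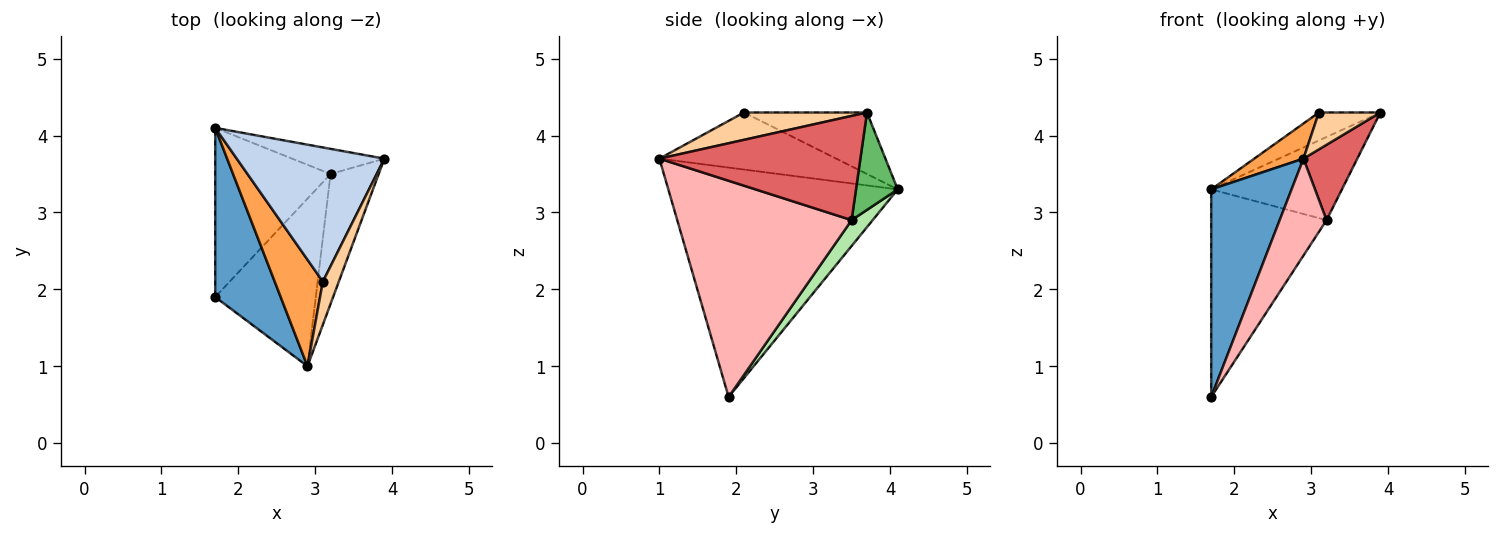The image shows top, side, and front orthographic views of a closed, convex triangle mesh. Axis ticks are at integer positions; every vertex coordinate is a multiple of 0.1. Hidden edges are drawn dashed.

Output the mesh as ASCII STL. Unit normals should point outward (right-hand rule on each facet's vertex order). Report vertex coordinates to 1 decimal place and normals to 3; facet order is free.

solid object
 facet normal -0.911 -0.319 0.260
  outer loop
   vertex 1.7 1.9 0.6
   vertex 2.9 1.0 3.7
   vertex 1.7 4.1 3.3
  endloop
 endfacet
 facet normal -0.378 0.189 0.906
  outer loop
   vertex 3.1 2.1 4.3
   vertex 3.9 3.7 4.3
   vertex 1.7 4.1 3.3
  endloop
 endfacet
 facet normal -0.748 -0.208 0.631
  outer loop
   vertex 3.1 2.1 4.3
   vertex 1.7 4.1 3.3
   vertex 2.9 1.0 3.7
  endloop
 endfacet
 facet normal 0.793 -0.396 0.463
  outer loop
   vertex 3.1 2.1 4.3
   vertex 2.9 1.0 3.7
   vertex 3.9 3.7 4.3
  endloop
 endfacet
 facet normal 0.292 0.915 -0.277
  outer loop
   vertex 3.2 3.5 2.9
   vertex 1.7 4.1 3.3
   vertex 3.9 3.7 4.3
  endloop
 endfacet
 facet normal 0.140 0.768 -0.625
  outer loop
   vertex 3.2 3.5 2.9
   vertex 1.7 1.9 0.6
   vertex 1.7 4.1 3.3
  endloop
 endfacet
 facet normal 0.882 -0.236 -0.407
  outer loop
   vertex 3.2 3.5 2.9
   vertex 3.9 3.7 4.3
   vertex 2.9 1.0 3.7
  endloop
 endfacet
 facet normal 0.881 -0.237 -0.410
  outer loop
   vertex 3.2 3.5 2.9
   vertex 2.9 1.0 3.7
   vertex 1.7 1.9 0.6
  endloop
 endfacet
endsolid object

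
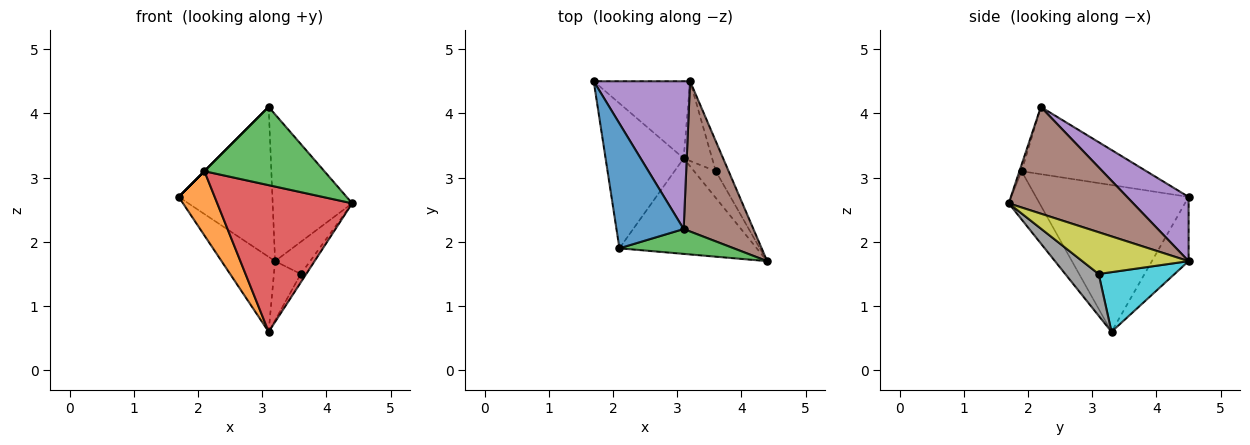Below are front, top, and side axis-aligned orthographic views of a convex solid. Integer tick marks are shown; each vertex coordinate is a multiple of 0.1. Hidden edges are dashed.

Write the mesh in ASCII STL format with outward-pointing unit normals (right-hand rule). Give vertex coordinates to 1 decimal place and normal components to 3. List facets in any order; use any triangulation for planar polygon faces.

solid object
 facet normal -0.707 0.000 0.707
  outer loop
   vertex 2.1 1.9 3.1
   vertex 3.1 2.2 4.1
   vertex 1.7 4.5 2.7
  endloop
 endfacet
 facet normal -0.864 -0.204 -0.460
  outer loop
   vertex 2.1 1.9 3.1
   vertex 1.7 4.5 2.7
   vertex 3.1 3.3 0.6
  endloop
 endfacet
 facet normal -0.017 -0.953 0.303
  outer loop
   vertex 2.1 1.9 3.1
   vertex 4.4 1.7 2.6
   vertex 3.1 2.2 4.1
  endloop
 endfacet
 facet normal -0.188 -0.823 -0.536
  outer loop
   vertex 2.1 1.9 3.1
   vertex 3.1 3.3 0.6
   vertex 4.4 1.7 2.6
  endloop
 endfacet
 facet normal 0.424 0.645 0.636
  outer loop
   vertex 3.2 4.5 1.7
   vertex 1.7 4.5 2.7
   vertex 3.1 2.2 4.1
  endloop
 endfacet
 facet normal 0.738 0.471 0.483
  outer loop
   vertex 3.2 4.5 1.7
   vertex 3.1 2.2 4.1
   vertex 4.4 1.7 2.6
  endloop
 endfacet
 facet normal -0.431 0.629 -0.647
  outer loop
   vertex 3.2 4.5 1.7
   vertex 3.1 3.3 0.6
   vertex 1.7 4.5 2.7
  endloop
 endfacet
 facet normal 0.878 0.144 -0.456
  outer loop
   vertex 3.6 3.1 1.5
   vertex 4.4 1.7 2.6
   vertex 3.1 3.3 0.6
  endloop
 endfacet
 facet normal 0.912 0.301 -0.280
  outer loop
   vertex 3.6 3.1 1.5
   vertex 3.2 4.5 1.7
   vertex 4.4 1.7 2.6
  endloop
 endfacet
 facet normal 0.860 0.304 -0.410
  outer loop
   vertex 3.6 3.1 1.5
   vertex 3.1 3.3 0.6
   vertex 3.2 4.5 1.7
  endloop
 endfacet
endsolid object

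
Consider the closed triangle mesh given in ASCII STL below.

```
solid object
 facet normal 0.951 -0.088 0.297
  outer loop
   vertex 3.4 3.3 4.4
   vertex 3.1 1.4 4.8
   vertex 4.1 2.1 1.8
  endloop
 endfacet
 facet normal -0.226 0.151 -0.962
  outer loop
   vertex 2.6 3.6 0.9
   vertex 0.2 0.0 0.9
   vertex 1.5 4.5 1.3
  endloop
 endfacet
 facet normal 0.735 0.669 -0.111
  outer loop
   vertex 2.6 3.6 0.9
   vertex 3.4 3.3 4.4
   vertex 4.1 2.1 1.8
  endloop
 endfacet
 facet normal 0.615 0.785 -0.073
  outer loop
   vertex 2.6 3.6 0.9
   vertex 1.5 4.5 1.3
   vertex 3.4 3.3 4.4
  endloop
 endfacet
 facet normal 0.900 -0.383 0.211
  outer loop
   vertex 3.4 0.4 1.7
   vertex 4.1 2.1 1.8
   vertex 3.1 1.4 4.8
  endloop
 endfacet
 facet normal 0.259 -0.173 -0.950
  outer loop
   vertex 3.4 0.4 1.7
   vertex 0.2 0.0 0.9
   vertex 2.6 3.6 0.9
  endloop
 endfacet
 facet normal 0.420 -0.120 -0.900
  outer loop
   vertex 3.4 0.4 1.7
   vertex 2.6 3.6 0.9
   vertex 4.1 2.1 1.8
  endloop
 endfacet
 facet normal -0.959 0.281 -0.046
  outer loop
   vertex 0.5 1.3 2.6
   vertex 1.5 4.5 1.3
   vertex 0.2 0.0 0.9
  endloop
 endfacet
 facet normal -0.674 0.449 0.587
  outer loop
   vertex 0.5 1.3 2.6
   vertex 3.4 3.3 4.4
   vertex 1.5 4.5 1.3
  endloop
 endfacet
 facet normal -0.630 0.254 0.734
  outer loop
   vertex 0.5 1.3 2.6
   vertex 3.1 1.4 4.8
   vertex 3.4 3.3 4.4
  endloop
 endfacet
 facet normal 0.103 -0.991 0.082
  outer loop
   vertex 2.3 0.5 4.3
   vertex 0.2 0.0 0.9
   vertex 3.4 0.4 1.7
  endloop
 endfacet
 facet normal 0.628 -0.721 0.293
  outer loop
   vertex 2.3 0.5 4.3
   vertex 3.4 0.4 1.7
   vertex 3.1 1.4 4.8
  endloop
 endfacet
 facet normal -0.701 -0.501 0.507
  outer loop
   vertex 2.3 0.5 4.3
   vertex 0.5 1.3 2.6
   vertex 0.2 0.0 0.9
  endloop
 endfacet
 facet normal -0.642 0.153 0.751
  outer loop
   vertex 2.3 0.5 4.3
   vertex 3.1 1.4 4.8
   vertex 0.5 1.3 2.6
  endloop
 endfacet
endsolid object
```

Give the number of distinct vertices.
9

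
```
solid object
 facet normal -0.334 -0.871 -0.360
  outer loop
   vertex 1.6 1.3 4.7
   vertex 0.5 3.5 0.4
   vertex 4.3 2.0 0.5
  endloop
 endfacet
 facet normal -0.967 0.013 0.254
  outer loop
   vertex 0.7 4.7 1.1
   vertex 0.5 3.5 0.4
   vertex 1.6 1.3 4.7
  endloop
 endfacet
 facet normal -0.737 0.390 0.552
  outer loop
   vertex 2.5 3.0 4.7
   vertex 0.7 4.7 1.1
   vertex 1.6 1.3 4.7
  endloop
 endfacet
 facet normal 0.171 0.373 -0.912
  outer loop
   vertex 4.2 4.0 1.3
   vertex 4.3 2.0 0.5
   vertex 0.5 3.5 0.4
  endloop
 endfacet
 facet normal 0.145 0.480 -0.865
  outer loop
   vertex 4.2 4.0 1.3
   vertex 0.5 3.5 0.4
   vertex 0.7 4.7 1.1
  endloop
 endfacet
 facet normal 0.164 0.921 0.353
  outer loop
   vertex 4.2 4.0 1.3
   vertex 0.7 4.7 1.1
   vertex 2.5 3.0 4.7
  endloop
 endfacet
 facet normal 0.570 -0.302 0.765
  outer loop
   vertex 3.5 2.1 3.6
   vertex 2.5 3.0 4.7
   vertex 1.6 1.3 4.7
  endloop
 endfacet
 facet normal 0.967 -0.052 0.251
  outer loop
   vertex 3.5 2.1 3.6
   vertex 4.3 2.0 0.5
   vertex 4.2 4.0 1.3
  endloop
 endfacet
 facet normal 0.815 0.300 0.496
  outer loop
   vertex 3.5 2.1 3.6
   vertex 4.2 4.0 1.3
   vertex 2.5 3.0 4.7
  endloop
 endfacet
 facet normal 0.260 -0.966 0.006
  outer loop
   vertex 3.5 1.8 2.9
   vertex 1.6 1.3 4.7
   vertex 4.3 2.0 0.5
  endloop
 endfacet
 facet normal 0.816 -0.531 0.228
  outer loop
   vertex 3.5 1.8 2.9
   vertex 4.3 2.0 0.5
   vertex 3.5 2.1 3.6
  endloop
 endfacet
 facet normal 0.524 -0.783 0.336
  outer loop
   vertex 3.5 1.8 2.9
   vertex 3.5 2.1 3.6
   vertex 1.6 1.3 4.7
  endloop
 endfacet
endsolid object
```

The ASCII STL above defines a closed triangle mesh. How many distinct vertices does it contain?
8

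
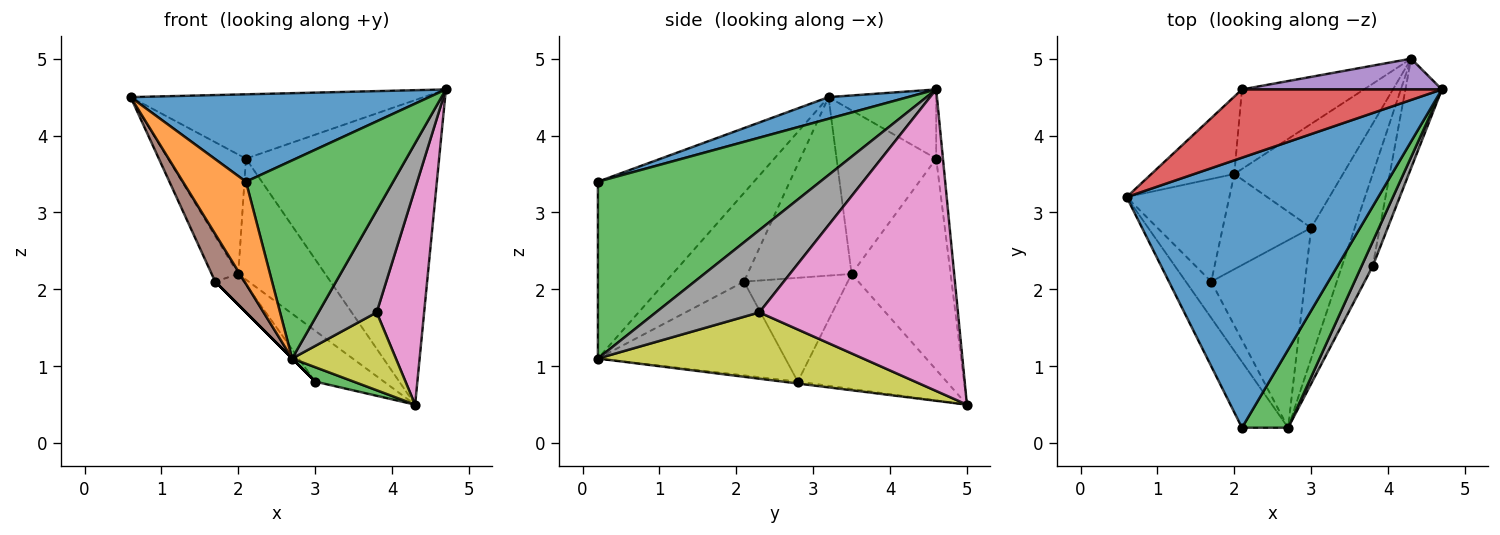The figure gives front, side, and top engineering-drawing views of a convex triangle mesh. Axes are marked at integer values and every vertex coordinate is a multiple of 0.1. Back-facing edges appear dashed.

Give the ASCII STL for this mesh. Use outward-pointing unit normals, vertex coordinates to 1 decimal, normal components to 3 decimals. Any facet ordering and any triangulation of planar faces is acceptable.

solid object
 facet normal 0.082 -0.307 0.948
  outer loop
   vertex 2.1 0.2 3.4
   vertex 4.7 4.6 4.6
   vertex 0.6 3.2 4.5
  endloop
 endfacet
 facet normal -0.901 -0.364 -0.235
  outer loop
   vertex 2.7 0.2 1.1
   vertex 2.1 0.2 3.4
   vertex 0.6 3.2 4.5
  endloop
 endfacet
 facet normal 0.815 -0.539 0.213
  outer loop
   vertex 2.7 0.2 1.1
   vertex 4.7 4.6 4.6
   vertex 2.1 0.2 3.4
  endloop
 endfacet
 facet normal -0.244 0.665 0.706
  outer loop
   vertex 2.1 4.6 3.7
   vertex 0.6 3.2 4.5
   vertex 4.7 4.6 4.6
  endloop
 endfacet
 facet normal -0.035 0.994 0.100
  outer loop
   vertex 2.1 4.6 3.7
   vertex 4.7 4.6 4.6
   vertex 4.3 5.0 0.5
  endloop
 endfacet
 facet normal -0.904 -0.340 -0.259
  outer loop
   vertex 1.7 2.1 2.1
   vertex 2.7 0.2 1.1
   vertex 0.6 3.2 4.5
  endloop
 endfacet
 facet normal 0.966 -0.231 -0.117
  outer loop
   vertex 3.8 2.3 1.7
   vertex 4.3 5.0 0.5
   vertex 4.7 4.6 4.6
  endloop
 endfacet
 facet normal 0.865 -0.487 0.118
  outer loop
   vertex 3.8 2.3 1.7
   vertex 4.7 4.6 4.6
   vertex 2.7 0.2 1.1
  endloop
 endfacet
 facet normal 0.855 -0.335 -0.396
  outer loop
   vertex 3.8 2.3 1.7
   vertex 2.7 0.2 1.1
   vertex 4.3 5.0 0.5
  endloop
 endfacet
 facet normal -0.846 0.216 -0.487
  outer loop
   vertex 2.0 3.5 2.2
   vertex 1.7 2.1 2.1
   vertex 0.6 3.2 4.5
  endloop
 endfacet
 facet normal -0.732 0.572 -0.371
  outer loop
   vertex 2.0 3.5 2.2
   vertex 0.6 3.2 4.5
   vertex 2.1 4.6 3.7
  endloop
 endfacet
 facet normal -0.689 0.605 -0.398
  outer loop
   vertex 2.0 3.5 2.2
   vertex 2.1 4.6 3.7
   vertex 4.3 5.0 0.5
  endloop
 endfacet
 facet normal -0.044 -0.110 -0.993
  outer loop
   vertex 3.0 2.8 0.8
   vertex 4.3 5.0 0.5
   vertex 2.7 0.2 1.1
  endloop
 endfacet
 facet normal -0.707 0.000 -0.707
  outer loop
   vertex 3.0 2.8 0.8
   vertex 2.7 0.2 1.1
   vertex 1.7 2.1 2.1
  endloop
 endfacet
 facet normal -0.689 0.318 -0.651
  outer loop
   vertex 3.0 2.8 0.8
   vertex 2.0 3.5 2.2
   vertex 4.3 5.0 0.5
  endloop
 endfacet
 facet normal -0.745 0.205 -0.635
  outer loop
   vertex 3.0 2.8 0.8
   vertex 1.7 2.1 2.1
   vertex 2.0 3.5 2.2
  endloop
 endfacet
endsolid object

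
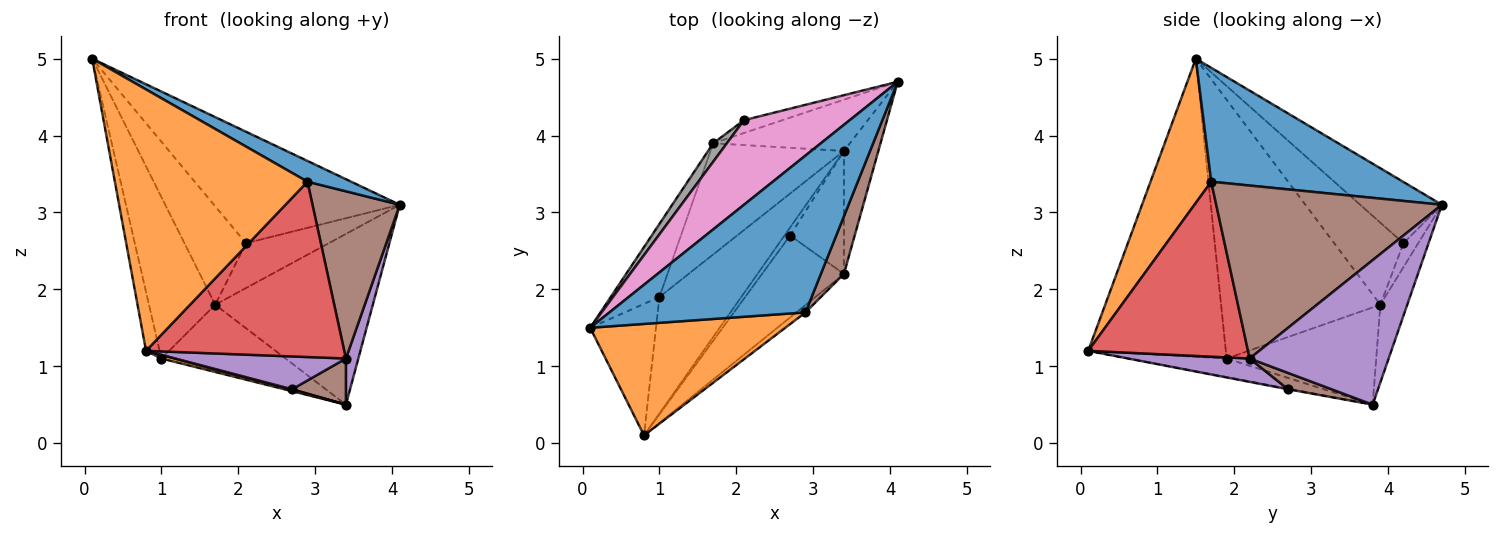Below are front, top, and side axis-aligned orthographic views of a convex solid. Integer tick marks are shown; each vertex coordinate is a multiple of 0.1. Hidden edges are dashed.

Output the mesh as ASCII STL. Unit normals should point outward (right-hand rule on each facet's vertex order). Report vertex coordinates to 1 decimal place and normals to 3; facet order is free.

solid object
 facet normal 0.499 -0.114 0.859
  outer loop
   vertex 2.9 1.7 3.4
   vertex 4.1 4.7 3.1
   vertex 0.1 1.5 5.0
  endloop
 endfacet
 facet normal 0.278 -0.883 0.377
  outer loop
   vertex 2.9 1.7 3.4
   vertex 0.1 1.5 5.0
   vertex 0.8 0.1 1.2
  endloop
 endfacet
 facet normal -0.161 0.945 -0.284
  outer loop
   vertex 1.7 3.9 1.8
   vertex 4.1 4.7 3.1
   vertex 3.4 3.8 0.5
  endloop
 endfacet
 facet normal 0.627 -0.778 -0.033
  outer loop
   vertex 3.4 2.2 1.1
   vertex 2.9 1.7 3.4
   vertex 0.8 0.1 1.2
  endloop
 endfacet
 facet normal 0.969 -0.087 -0.231
  outer loop
   vertex 3.4 2.2 1.1
   vertex 3.4 3.8 0.5
   vertex 4.1 4.7 3.1
  endloop
 endfacet
 facet normal 0.926 -0.358 0.123
  outer loop
   vertex 3.4 2.2 1.1
   vertex 4.1 4.7 3.1
   vertex 2.9 1.7 3.4
  endloop
 endfacet
 facet normal -0.331 0.752 0.570
  outer loop
   vertex 2.1 4.2 2.6
   vertex 0.1 1.5 5.0
   vertex 4.1 4.7 3.1
  endloop
 endfacet
 facet normal -0.742 0.659 0.124
  outer loop
   vertex 2.1 4.2 2.6
   vertex 1.7 3.9 1.8
   vertex 0.1 1.5 5.0
  endloop
 endfacet
 facet normal -0.169 0.948 -0.271
  outer loop
   vertex 2.1 4.2 2.6
   vertex 4.1 4.7 3.1
   vertex 1.7 3.9 1.8
  endloop
 endfacet
 facet normal -0.972 0.096 -0.214
  outer loop
   vertex 1.0 1.9 1.1
   vertex 0.8 0.1 1.2
   vertex 0.1 1.5 5.0
  endloop
 endfacet
 facet normal -0.910 0.378 -0.171
  outer loop
   vertex 1.0 1.9 1.1
   vertex 0.1 1.5 5.0
   vertex 1.7 3.9 1.8
  endloop
 endfacet
 facet normal -0.220 -0.030 -0.975
  outer loop
   vertex 1.0 1.9 1.1
   vertex 3.4 3.8 0.5
   vertex 0.8 0.1 1.2
  endloop
 endfacet
 facet normal -0.529 0.439 -0.726
  outer loop
   vertex 1.0 1.9 1.1
   vertex 1.7 3.9 1.8
   vertex 3.4 3.8 0.5
  endloop
 endfacet
 facet normal -0.110 -0.110 -0.988
  outer loop
   vertex 2.7 2.7 0.7
   vertex 0.8 0.1 1.2
   vertex 3.4 3.8 0.5
  endloop
 endfacet
 facet normal 0.256 -0.360 -0.897
  outer loop
   vertex 2.7 2.7 0.7
   vertex 3.4 2.2 1.1
   vertex 0.8 0.1 1.2
  endloop
 endfacet
 facet normal 0.273 -0.338 -0.901
  outer loop
   vertex 2.7 2.7 0.7
   vertex 3.4 3.8 0.5
   vertex 3.4 2.2 1.1
  endloop
 endfacet
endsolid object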